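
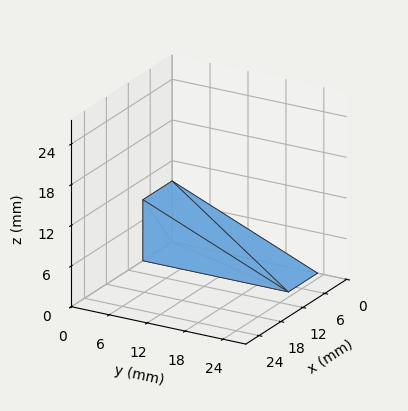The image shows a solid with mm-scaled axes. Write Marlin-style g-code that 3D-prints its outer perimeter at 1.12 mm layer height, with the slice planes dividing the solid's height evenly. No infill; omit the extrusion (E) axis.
Reading the render: the shape is a wedge (ramp): 8 × 23 mm base, rising to 9 mm along the y=0 edge and sloping linearly to z=0 at y=23 (dimensions read to the nearest mm from the axis ticks). For the g-code, the solid's height is divided into equal slices at the stated Δz and each level perimeter traced with G1 moves after a G0 lift.

; perimeter-only toolpath
G21 ; units = mm
G90 ; absolute positioning
G28 ; home
; layer 1
G0 Z1.12
G0 X0.00 Y0.00
G1 X8.00 Y0.00
G1 X8.00 Y20.12
G1 X0.00 Y20.12
G1 X0.00 Y0.00
; layer 2
G0 Z2.25
G0 X0.00 Y0.00
G1 X8.00 Y0.00
G1 X8.00 Y17.25
G1 X0.00 Y17.25
G1 X0.00 Y0.00
; layer 3
G0 Z3.38
G0 X0.00 Y0.00
G1 X8.00 Y0.00
G1 X8.00 Y14.38
G1 X0.00 Y14.38
G1 X0.00 Y0.00
; layer 4
G0 Z4.50
G0 X0.00 Y0.00
G1 X8.00 Y0.00
G1 X8.00 Y11.50
G1 X0.00 Y11.50
G1 X0.00 Y0.00
; layer 5
G0 Z5.62
G0 X0.00 Y0.00
G1 X8.00 Y0.00
G1 X8.00 Y8.62
G1 X0.00 Y8.62
G1 X0.00 Y0.00
; layer 6
G0 Z6.75
G0 X0.00 Y0.00
G1 X8.00 Y0.00
G1 X8.00 Y5.75
G1 X0.00 Y5.75
G1 X0.00 Y0.00
; layer 7
G0 Z7.88
G0 X0.00 Y0.00
G1 X8.00 Y0.00
G1 X8.00 Y2.88
G1 X0.00 Y2.88
G1 X0.00 Y0.00
M2 ; end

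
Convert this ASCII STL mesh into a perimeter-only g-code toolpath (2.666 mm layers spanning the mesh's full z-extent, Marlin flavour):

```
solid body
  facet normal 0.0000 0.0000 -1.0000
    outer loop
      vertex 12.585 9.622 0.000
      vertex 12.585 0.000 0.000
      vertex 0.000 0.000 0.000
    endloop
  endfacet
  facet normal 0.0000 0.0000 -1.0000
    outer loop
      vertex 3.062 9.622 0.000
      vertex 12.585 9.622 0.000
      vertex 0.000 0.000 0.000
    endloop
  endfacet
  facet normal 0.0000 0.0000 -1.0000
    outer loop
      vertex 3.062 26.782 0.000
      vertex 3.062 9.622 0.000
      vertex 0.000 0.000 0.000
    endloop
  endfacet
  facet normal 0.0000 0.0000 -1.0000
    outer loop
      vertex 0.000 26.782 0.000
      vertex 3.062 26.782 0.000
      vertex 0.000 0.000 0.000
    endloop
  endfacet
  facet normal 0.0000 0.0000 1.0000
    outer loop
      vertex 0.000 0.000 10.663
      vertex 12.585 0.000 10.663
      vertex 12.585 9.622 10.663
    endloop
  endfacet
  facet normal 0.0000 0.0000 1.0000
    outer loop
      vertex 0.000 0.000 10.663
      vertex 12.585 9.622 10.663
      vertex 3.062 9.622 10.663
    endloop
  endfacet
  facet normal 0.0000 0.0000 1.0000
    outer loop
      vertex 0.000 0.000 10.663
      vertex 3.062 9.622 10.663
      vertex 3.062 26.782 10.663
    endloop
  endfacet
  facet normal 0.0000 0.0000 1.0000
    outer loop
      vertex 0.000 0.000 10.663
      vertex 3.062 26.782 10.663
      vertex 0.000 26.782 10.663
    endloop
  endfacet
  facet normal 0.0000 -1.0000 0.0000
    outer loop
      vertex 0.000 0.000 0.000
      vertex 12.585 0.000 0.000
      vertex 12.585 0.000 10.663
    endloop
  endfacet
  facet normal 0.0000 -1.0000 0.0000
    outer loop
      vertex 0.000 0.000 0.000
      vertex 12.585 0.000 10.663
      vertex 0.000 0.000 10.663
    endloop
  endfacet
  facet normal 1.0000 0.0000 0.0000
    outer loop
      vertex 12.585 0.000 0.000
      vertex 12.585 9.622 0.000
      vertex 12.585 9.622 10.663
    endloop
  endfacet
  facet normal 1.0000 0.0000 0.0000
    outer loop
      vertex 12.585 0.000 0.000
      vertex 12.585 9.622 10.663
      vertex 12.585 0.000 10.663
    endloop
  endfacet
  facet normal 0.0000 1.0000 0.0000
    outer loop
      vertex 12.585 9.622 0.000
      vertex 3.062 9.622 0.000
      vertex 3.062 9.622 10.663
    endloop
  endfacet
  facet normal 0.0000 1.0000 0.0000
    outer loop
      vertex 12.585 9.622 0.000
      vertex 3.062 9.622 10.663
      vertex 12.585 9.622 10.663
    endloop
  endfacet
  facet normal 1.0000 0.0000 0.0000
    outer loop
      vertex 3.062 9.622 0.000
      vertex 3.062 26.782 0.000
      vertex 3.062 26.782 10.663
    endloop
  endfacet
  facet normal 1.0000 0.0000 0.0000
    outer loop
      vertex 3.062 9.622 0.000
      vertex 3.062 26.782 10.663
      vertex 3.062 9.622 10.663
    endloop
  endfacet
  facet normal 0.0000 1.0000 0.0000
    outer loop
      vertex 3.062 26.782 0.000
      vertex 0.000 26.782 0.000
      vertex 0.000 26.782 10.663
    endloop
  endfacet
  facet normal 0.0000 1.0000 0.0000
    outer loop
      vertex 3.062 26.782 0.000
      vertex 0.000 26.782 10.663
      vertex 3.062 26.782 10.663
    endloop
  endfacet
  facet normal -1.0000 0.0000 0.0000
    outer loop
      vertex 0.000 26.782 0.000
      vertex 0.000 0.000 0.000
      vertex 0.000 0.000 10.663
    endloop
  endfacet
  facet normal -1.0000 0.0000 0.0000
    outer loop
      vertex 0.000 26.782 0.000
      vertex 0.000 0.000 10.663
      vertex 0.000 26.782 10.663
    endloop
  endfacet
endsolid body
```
; perimeter-only toolpath
G21 ; units = mm
G90 ; absolute positioning
G28 ; home
; layer 1
G0 Z2.666
G0 X0.000 Y0.000
G1 X12.585 Y0.000
G1 X12.585 Y9.622
G1 X3.062 Y9.622
G1 X3.062 Y26.782
G1 X0.000 Y26.782
G1 X0.000 Y0.000
; layer 2
G0 Z5.332
G0 X0.000 Y0.000
G1 X12.585 Y0.000
G1 X12.585 Y9.622
G1 X3.062 Y9.622
G1 X3.062 Y26.782
G1 X0.000 Y26.782
G1 X0.000 Y0.000
; layer 3
G0 Z7.997
G0 X0.000 Y0.000
G1 X12.585 Y0.000
G1 X12.585 Y9.622
G1 X3.062 Y9.622
G1 X3.062 Y26.782
G1 X0.000 Y26.782
G1 X0.000 Y0.000
; layer 4
G0 Z10.663
G0 X0.000 Y0.000
G1 X12.585 Y0.000
G1 X12.585 Y9.622
G1 X3.062 Y9.622
G1 X3.062 Y26.782
G1 X0.000 Y26.782
G1 X0.000 Y0.000
M2 ; end

The solid is an L-shaped prism: outer 12.6 × 26.8 mm, arm thicknesses ≈ 9.62 mm (horizontal) and 3.06 mm (vertical), extruded 10.7 mm in z. Slicing at Δz = 2.666 mm — 4 equal slices spanning the solid's height, so layer i sits at z = i·h/4 — gives 4 non-empty perimeters. Each is a 6-segment closed polygon; G0 lifts to the layer z and rapids to the start vertex, then G1 traces the edges.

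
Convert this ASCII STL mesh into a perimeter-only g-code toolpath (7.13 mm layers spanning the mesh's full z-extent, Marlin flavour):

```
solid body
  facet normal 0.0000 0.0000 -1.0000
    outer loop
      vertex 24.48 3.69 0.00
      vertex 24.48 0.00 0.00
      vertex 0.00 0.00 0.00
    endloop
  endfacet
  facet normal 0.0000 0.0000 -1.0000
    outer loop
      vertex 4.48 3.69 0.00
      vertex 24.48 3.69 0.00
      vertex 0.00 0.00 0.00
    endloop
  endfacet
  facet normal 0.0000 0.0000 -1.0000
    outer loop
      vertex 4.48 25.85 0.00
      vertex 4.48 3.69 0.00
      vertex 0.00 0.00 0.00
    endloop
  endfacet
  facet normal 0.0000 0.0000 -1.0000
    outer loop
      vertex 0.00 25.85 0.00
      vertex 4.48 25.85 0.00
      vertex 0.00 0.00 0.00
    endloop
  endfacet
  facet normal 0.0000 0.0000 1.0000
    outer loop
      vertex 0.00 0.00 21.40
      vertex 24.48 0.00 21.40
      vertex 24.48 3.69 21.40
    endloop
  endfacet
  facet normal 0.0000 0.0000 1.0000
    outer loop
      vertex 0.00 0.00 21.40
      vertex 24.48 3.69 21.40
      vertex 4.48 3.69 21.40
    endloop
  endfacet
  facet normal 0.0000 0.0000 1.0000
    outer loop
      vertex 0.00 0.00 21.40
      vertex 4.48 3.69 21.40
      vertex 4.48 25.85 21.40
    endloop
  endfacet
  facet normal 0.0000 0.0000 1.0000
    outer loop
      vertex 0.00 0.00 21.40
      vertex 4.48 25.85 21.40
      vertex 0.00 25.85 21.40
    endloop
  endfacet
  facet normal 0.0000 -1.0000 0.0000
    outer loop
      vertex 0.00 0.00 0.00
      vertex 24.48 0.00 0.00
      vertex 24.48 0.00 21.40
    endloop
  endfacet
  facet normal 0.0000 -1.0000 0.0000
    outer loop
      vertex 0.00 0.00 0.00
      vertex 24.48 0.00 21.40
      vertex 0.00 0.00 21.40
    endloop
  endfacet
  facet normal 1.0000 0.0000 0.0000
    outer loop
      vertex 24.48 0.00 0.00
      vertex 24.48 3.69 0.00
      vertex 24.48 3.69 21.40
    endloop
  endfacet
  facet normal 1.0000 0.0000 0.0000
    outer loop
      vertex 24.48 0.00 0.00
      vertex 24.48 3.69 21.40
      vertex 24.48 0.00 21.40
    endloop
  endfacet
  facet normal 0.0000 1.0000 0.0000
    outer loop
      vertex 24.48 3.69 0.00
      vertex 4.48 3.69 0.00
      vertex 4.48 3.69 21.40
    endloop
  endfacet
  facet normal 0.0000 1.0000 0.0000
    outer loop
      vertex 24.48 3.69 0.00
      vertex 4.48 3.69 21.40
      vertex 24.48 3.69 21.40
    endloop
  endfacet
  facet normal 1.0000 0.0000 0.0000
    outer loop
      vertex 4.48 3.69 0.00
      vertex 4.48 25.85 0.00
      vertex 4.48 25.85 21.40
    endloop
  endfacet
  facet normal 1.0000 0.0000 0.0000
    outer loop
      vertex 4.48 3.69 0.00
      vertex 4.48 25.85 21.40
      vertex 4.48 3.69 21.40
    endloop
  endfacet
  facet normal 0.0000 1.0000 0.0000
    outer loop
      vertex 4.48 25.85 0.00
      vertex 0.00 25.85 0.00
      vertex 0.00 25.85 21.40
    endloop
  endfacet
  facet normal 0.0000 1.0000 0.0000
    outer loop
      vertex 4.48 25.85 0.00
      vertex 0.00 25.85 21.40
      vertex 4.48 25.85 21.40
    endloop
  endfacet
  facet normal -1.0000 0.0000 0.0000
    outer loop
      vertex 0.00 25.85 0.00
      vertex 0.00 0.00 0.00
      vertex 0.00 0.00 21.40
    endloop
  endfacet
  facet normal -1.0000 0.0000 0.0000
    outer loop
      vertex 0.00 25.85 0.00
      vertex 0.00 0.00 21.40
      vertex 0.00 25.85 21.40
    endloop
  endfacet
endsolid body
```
; perimeter-only toolpath
G21 ; units = mm
G90 ; absolute positioning
G28 ; home
; layer 1
G0 Z7.13
G0 X0.00 Y0.00
G1 X24.48 Y0.00
G1 X24.48 Y3.69
G1 X4.48 Y3.69
G1 X4.48 Y25.85
G1 X0.00 Y25.85
G1 X0.00 Y0.00
; layer 2
G0 Z14.27
G0 X0.00 Y0.00
G1 X24.48 Y0.00
G1 X24.48 Y3.69
G1 X4.48 Y3.69
G1 X4.48 Y25.85
G1 X0.00 Y25.85
G1 X0.00 Y0.00
; layer 3
G0 Z21.40
G0 X0.00 Y0.00
G1 X24.48 Y0.00
G1 X24.48 Y3.69
G1 X4.48 Y3.69
G1 X4.48 Y25.85
G1 X0.00 Y25.85
G1 X0.00 Y0.00
M2 ; end

The solid is an L-shaped prism: outer 24.5 × 25.9 mm, arm thicknesses ≈ 3.69 mm (horizontal) and 4.48 mm (vertical), extruded 21.4 mm in z. Slicing at Δz = 7.13 mm — 3 equal slices spanning the solid's height, so layer i sits at z = i·h/3 — gives 3 non-empty perimeters. Each is a 6-segment closed polygon; G0 lifts to the layer z and rapids to the start vertex, then G1 traces the edges.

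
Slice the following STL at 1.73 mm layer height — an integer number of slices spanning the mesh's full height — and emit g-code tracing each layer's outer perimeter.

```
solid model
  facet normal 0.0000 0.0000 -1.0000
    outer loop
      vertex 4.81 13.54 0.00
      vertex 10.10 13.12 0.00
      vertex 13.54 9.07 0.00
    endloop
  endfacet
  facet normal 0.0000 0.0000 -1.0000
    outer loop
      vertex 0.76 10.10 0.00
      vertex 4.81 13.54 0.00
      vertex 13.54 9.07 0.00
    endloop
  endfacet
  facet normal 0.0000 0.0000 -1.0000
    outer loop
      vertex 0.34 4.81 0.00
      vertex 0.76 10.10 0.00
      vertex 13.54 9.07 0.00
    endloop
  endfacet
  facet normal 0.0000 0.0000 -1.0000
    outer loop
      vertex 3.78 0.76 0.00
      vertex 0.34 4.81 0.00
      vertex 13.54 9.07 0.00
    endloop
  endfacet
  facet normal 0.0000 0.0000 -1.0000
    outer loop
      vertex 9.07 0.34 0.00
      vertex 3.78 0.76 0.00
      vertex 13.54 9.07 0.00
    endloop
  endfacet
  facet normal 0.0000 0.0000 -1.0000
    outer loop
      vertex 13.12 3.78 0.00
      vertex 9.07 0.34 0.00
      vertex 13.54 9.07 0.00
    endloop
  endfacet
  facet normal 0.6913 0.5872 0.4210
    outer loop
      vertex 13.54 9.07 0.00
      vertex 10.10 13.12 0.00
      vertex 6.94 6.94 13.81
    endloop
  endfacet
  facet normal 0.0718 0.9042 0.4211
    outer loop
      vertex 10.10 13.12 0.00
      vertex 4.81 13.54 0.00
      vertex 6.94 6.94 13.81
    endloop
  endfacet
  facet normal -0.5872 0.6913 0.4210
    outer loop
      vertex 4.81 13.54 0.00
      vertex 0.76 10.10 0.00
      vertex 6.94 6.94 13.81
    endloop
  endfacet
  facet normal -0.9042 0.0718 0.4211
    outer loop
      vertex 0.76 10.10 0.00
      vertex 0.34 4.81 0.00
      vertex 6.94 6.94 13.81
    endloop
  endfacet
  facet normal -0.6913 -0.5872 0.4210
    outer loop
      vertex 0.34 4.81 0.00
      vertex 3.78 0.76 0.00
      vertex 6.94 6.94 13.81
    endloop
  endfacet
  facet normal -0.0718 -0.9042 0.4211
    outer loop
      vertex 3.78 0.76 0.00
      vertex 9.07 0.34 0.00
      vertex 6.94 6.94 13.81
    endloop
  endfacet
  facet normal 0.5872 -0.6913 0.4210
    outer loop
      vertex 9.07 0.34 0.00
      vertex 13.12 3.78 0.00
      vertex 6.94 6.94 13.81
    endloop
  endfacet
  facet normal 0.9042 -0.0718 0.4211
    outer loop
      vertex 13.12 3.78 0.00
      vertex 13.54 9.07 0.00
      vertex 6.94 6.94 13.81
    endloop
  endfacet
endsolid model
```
; perimeter-only toolpath
G21 ; units = mm
G90 ; absolute positioning
G28 ; home
; layer 1
G0 Z1.73
G0 X12.71 Y8.80
G1 X9.71 Y12.35
G1 X5.08 Y12.71
G1 X1.53 Y9.71
G1 X1.17 Y5.08
G1 X4.17 Y1.53
G1 X8.80 Y1.17
G1 X12.35 Y4.17
G1 X12.71 Y8.80
; layer 2
G0 Z3.45
G0 X11.89 Y8.54
G1 X9.31 Y11.57
G1 X5.34 Y11.89
G1 X2.31 Y9.31
G1 X1.99 Y5.34
G1 X4.57 Y2.31
G1 X8.54 Y1.99
G1 X11.57 Y4.57
G1 X11.89 Y8.54
; layer 3
G0 Z5.18
G0 X11.06 Y8.27
G1 X8.91 Y10.80
G1 X5.61 Y11.06
G1 X3.08 Y8.91
G1 X2.81 Y5.61
G1 X4.96 Y3.08
G1 X8.27 Y2.81
G1 X10.80 Y4.96
G1 X11.06 Y8.27
; layer 4
G0 Z6.91
G0 X10.24 Y8.01
G1 X8.52 Y10.03
G1 X5.88 Y10.24
G1 X3.85 Y8.52
G1 X3.64 Y5.88
G1 X5.36 Y3.85
G1 X8.01 Y3.64
G1 X10.03 Y5.36
G1 X10.24 Y8.01
; layer 5
G0 Z8.63
G0 X9.41 Y7.74
G1 X8.12 Y9.26
G1 X6.14 Y9.41
G1 X4.62 Y8.12
G1 X4.47 Y6.14
G1 X5.76 Y4.62
G1 X7.74 Y4.47
G1 X9.26 Y5.76
G1 X9.41 Y7.74
; layer 6
G0 Z10.36
G0 X8.59 Y7.47
G1 X7.73 Y8.48
G1 X6.41 Y8.59
G1 X5.40 Y7.73
G1 X5.29 Y6.41
G1 X6.15 Y5.40
G1 X7.47 Y5.29
G1 X8.48 Y6.15
G1 X8.59 Y7.47
; layer 7
G0 Z12.08
G0 X7.77 Y7.21
G1 X7.34 Y7.71
G1 X6.67 Y7.77
G1 X6.17 Y7.34
G1 X6.12 Y6.67
G1 X6.55 Y6.17
G1 X7.21 Y6.12
G1 X7.71 Y6.55
G1 X7.77 Y7.21
M2 ; end

The solid is a regular 8-sided pyramid, base circumscribed radius ≈ 6.94 mm, apex at z ≈ 13.8 mm. Slicing at Δz = 1.73 mm — 8 equal slices spanning the solid's height, so layer i sits at z = i·h/8 — gives 7 non-empty perimeters. Each is a 8-segment closed polygon; G0 lifts to the layer z and rapids to the start vertex, then G1 traces the edges. The cross-section shrinks linearly with z (the slice at the apex is degenerate and omitted).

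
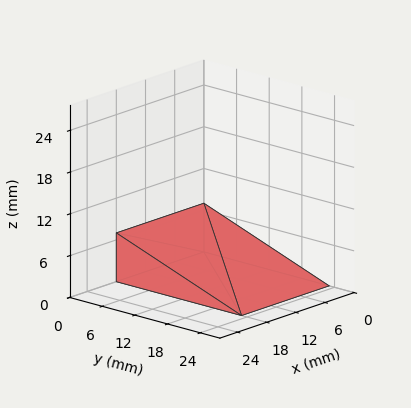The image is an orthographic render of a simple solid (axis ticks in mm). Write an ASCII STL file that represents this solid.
Reading the render: the shape is a wedge (ramp): 18 × 23 mm base, rising to 7 mm along the y=0 edge and sloping linearly to z=0 at y=23 (dimensions read to the nearest mm from the axis ticks). For the STL, each face is triangulated and given an outward normal.

solid part
  facet normal 0.0000 0.0000 -1.0000
    outer loop
      vertex 18.00 23.00 0.00
      vertex 18.00 0.00 0.00
      vertex 0.00 0.00 0.00
    endloop
  endfacet
  facet normal 0.0000 0.0000 -1.0000
    outer loop
      vertex 0.00 23.00 0.00
      vertex 18.00 23.00 0.00
      vertex 0.00 0.00 0.00
    endloop
  endfacet
  facet normal 0.0000 -1.0000 0.0000
    outer loop
      vertex 0.00 0.00 0.00
      vertex 18.00 0.00 0.00
      vertex 18.00 0.00 7.00
    endloop
  endfacet
  facet normal 0.0000 -1.0000 0.0000
    outer loop
      vertex 0.00 0.00 0.00
      vertex 18.00 0.00 7.00
      vertex 0.00 0.00 7.00
    endloop
  endfacet
  facet normal 0.0000 0.2912 0.9567
    outer loop
      vertex 0.00 0.00 7.00
      vertex 18.00 0.00 7.00
      vertex 18.00 23.00 0.00
    endloop
  endfacet
  facet normal 0.0000 0.2912 0.9567
    outer loop
      vertex 0.00 0.00 7.00
      vertex 18.00 23.00 0.00
      vertex 0.00 23.00 0.00
    endloop
  endfacet
  facet normal -1.0000 0.0000 0.0000
    outer loop
      vertex 0.00 0.00 7.00
      vertex 0.00 23.00 0.00
      vertex 0.00 0.00 0.00
    endloop
  endfacet
  facet normal 1.0000 0.0000 0.0000
    outer loop
      vertex 18.00 0.00 0.00
      vertex 18.00 23.00 0.00
      vertex 18.00 0.00 7.00
    endloop
  endfacet
endsolid part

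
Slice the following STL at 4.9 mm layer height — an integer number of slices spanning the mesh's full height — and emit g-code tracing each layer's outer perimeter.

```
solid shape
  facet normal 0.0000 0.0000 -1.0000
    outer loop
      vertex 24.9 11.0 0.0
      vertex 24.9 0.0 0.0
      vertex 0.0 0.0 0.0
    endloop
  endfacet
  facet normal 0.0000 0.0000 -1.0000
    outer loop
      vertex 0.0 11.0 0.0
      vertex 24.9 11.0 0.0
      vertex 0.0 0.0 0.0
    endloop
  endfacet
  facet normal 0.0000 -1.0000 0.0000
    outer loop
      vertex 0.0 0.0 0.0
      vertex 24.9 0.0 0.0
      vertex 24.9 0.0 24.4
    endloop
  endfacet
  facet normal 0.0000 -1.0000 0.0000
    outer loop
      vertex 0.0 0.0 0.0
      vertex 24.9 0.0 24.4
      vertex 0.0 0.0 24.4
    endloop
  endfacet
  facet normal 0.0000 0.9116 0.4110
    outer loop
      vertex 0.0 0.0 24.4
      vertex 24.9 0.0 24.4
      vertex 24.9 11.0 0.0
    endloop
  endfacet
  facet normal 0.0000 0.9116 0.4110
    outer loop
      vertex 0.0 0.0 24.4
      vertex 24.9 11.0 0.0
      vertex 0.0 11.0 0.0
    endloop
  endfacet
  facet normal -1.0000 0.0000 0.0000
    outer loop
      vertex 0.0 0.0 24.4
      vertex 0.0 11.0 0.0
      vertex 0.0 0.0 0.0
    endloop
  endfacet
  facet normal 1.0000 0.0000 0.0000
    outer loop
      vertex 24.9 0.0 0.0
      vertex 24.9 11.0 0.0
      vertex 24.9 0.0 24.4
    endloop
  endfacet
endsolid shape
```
; perimeter-only toolpath
G21 ; units = mm
G90 ; absolute positioning
G28 ; home
; layer 1
G0 Z4.9
G0 X0.0 Y0.0
G1 X24.9 Y0.0
G1 X24.9 Y8.8
G1 X0.0 Y8.8
G1 X0.0 Y0.0
; layer 2
G0 Z9.8
G0 X0.0 Y0.0
G1 X24.9 Y0.0
G1 X24.9 Y6.6
G1 X0.0 Y6.6
G1 X0.0 Y0.0
; layer 3
G0 Z14.6
G0 X0.0 Y0.0
G1 X24.9 Y0.0
G1 X24.9 Y4.4
G1 X0.0 Y4.4
G1 X0.0 Y0.0
; layer 4
G0 Z19.5
G0 X0.0 Y0.0
G1 X24.9 Y0.0
G1 X24.9 Y2.2
G1 X0.0 Y2.2
G1 X0.0 Y0.0
M2 ; end

The solid is a wedge (ramp): 24.9 × 11 mm base, rising to 24.4 mm along the y=0 edge and sloping linearly to z=0 at y=11. Slicing at Δz = 4.9 mm — 5 equal slices spanning the solid's height, so layer i sits at z = i·h/5 — gives 4 non-empty perimeters. Each is a 4-segment closed polygon; G0 lifts to the layer z and rapids to the start vertex, then G1 traces the edges. The cross-section shrinks linearly with z (the slice at the apex is degenerate and omitted).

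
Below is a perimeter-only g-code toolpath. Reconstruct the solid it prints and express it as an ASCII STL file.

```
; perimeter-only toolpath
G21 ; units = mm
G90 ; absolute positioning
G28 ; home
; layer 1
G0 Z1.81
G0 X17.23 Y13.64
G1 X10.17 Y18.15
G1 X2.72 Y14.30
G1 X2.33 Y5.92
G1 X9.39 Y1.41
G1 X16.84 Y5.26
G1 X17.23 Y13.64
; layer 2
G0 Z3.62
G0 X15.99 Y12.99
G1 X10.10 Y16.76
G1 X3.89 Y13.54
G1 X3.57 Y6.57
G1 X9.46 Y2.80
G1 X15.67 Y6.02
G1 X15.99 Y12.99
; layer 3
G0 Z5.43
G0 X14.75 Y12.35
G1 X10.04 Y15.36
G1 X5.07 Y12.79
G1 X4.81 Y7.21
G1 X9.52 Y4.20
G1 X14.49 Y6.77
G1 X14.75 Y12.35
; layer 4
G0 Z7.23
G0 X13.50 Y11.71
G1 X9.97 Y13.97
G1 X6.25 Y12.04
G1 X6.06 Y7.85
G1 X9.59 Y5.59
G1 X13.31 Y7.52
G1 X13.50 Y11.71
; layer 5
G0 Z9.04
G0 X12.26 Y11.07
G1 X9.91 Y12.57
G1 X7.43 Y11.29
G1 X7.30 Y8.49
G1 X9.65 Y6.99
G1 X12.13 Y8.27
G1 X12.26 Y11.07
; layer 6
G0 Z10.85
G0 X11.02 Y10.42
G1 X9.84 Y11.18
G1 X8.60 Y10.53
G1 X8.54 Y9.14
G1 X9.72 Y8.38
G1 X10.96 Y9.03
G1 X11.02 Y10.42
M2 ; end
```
solid part
  facet normal 0.0000 0.0000 -1.0000
    outer loop
      vertex 1.54 15.05 0.00
      vertex 10.23 19.55 0.00
      vertex 18.47 14.28 0.00
    endloop
  endfacet
  facet normal 0.0000 0.0000 -1.0000
    outer loop
      vertex 1.09 5.28 0.00
      vertex 1.54 15.05 0.00
      vertex 18.47 14.28 0.00
    endloop
  endfacet
  facet normal 0.0000 0.0000 -1.0000
    outer loop
      vertex 9.33 0.01 0.00
      vertex 1.09 5.28 0.00
      vertex 18.47 14.28 0.00
    endloop
  endfacet
  facet normal 0.0000 0.0000 -1.0000
    outer loop
      vertex 18.02 4.51 0.00
      vertex 9.33 0.01 0.00
      vertex 18.47 14.28 0.00
    endloop
  endfacet
  facet normal 0.4478 0.7001 0.5562
    outer loop
      vertex 18.47 14.28 0.00
      vertex 10.23 19.55 0.00
      vertex 9.78 9.78 12.66
    endloop
  endfacet
  facet normal -0.3822 0.7381 0.5560
    outer loop
      vertex 10.23 19.55 0.00
      vertex 1.54 15.05 0.00
      vertex 9.78 9.78 12.66
    endloop
  endfacet
  facet normal -0.8301 0.0382 0.5562
    outer loop
      vertex 1.54 15.05 0.00
      vertex 1.09 5.28 0.00
      vertex 9.78 9.78 12.66
    endloop
  endfacet
  facet normal -0.4478 -0.7001 0.5562
    outer loop
      vertex 1.09 5.28 0.00
      vertex 9.33 0.01 0.00
      vertex 9.78 9.78 12.66
    endloop
  endfacet
  facet normal 0.3822 -0.7381 0.5560
    outer loop
      vertex 9.33 0.01 0.00
      vertex 18.02 4.51 0.00
      vertex 9.78 9.78 12.66
    endloop
  endfacet
  facet normal 0.8301 -0.0382 0.5562
    outer loop
      vertex 18.02 4.51 0.00
      vertex 18.47 14.28 0.00
      vertex 9.78 9.78 12.66
    endloop
  endfacet
endsolid part

The G0 Z moves step by Δz≈1.81 mm. The G1 loops shrink linearly with z, so the solid tapers from its base footprint up to z≈12.7. Closing with a flat bottom cap and the tapered top and triangulating gives 10 facets — a regular 6-sided pyramid, base circumscribed radius ≈ 9.78 mm, apex at z ≈ 12.7 mm.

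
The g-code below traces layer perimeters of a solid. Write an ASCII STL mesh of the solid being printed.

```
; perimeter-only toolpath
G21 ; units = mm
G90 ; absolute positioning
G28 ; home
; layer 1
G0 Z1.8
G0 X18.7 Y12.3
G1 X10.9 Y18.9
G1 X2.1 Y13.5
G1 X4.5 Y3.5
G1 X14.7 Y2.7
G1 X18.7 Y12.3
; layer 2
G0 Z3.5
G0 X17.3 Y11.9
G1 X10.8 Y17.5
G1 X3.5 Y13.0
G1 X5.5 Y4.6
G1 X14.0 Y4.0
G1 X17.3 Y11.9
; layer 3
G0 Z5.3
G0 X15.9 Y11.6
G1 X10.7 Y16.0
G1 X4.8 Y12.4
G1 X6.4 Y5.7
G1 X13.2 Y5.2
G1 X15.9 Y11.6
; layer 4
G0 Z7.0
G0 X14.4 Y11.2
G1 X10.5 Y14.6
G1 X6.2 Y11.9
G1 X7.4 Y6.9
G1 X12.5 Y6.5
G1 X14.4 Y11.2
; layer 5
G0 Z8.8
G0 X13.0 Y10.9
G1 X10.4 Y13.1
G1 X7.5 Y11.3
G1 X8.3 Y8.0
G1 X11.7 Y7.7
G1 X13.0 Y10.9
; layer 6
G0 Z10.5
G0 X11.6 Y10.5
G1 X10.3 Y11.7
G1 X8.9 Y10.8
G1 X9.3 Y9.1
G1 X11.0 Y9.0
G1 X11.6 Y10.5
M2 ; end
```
solid part
  facet normal 0.0000 0.0000 -1.0000
    outer loop
      vertex 0.8 14.1 0.0
      vertex 11.0 20.4 0.0
      vertex 20.1 12.6 0.0
    endloop
  endfacet
  facet normal 0.0000 0.0000 -1.0000
    outer loop
      vertex 3.6 2.4 0.0
      vertex 0.8 14.1 0.0
      vertex 20.1 12.6 0.0
    endloop
  endfacet
  facet normal 0.0000 0.0000 -1.0000
    outer loop
      vertex 15.5 1.5 0.0
      vertex 3.6 2.4 0.0
      vertex 20.1 12.6 0.0
    endloop
  endfacet
  facet normal 0.5402 0.6302 0.5577
    outer loop
      vertex 20.1 12.6 0.0
      vertex 11.0 20.4 0.0
      vertex 10.2 10.2 12.3
    endloop
  endfacet
  facet normal -0.4363 0.7064 0.5574
    outer loop
      vertex 11.0 20.4 0.0
      vertex 0.8 14.1 0.0
      vertex 10.2 10.2 12.3
    endloop
  endfacet
  facet normal -0.8082 -0.1934 0.5563
    outer loop
      vertex 0.8 14.1 0.0
      vertex 3.6 2.4 0.0
      vertex 10.2 10.2 12.3
    endloop
  endfacet
  facet normal -0.0626 -0.8273 0.5582
    outer loop
      vertex 3.6 2.4 0.0
      vertex 15.5 1.5 0.0
      vertex 10.2 10.2 12.3
    endloop
  endfacet
  facet normal 0.7679 -0.3182 0.5560
    outer loop
      vertex 15.5 1.5 0.0
      vertex 20.1 12.6 0.0
      vertex 10.2 10.2 12.3
    endloop
  endfacet
endsolid part

The G0 Z moves step by Δz≈1.8 mm. The G1 loops shrink linearly with z, so the solid tapers from its base footprint up to z≈12.3. Closing with a flat bottom cap and the tapered top and triangulating gives 8 facets — a regular 5-sided pyramid, base circumscribed radius ≈ 10.2 mm, apex at z ≈ 12.3 mm.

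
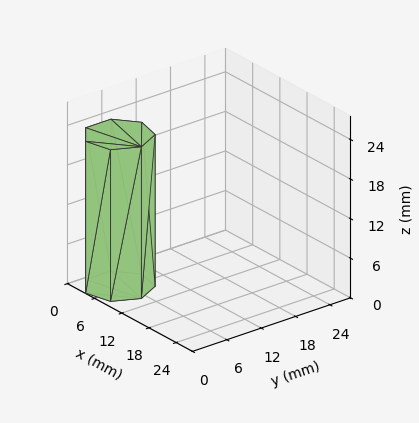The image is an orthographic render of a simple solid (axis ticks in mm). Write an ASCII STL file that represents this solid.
Reading the render: the shape is a regular 7-sided prism (a cylinder approximated with 7 flat sides), circumscribed radius ≈ 5 mm, height ≈ 23 mm (dimensions read to the nearest mm from the axis ticks). For the STL, each face is triangulated and given an outward normal.

solid part
  facet normal 0.0000 0.0000 -1.0000
    outer loop
      vertex 3.9 9.9 0.0
      vertex 8.1 8.9 0.0
      vertex 10.0 5.0 0.0
    endloop
  endfacet
  facet normal 0.0000 0.0000 -1.0000
    outer loop
      vertex 0.5 7.2 0.0
      vertex 3.9 9.9 0.0
      vertex 10.0 5.0 0.0
    endloop
  endfacet
  facet normal 0.0000 0.0000 -1.0000
    outer loop
      vertex 0.5 2.8 0.0
      vertex 0.5 7.2 0.0
      vertex 10.0 5.0 0.0
    endloop
  endfacet
  facet normal 0.0000 0.0000 -1.0000
    outer loop
      vertex 3.9 0.1 0.0
      vertex 0.5 2.8 0.0
      vertex 10.0 5.0 0.0
    endloop
  endfacet
  facet normal 0.0000 0.0000 -1.0000
    outer loop
      vertex 8.1 1.1 0.0
      vertex 3.9 0.1 0.0
      vertex 10.0 5.0 0.0
    endloop
  endfacet
  facet normal 0.0000 0.0000 1.0000
    outer loop
      vertex 10.0 5.0 23.0
      vertex 8.1 8.9 23.0
      vertex 3.9 9.9 23.0
    endloop
  endfacet
  facet normal 0.0000 0.0000 1.0000
    outer loop
      vertex 10.0 5.0 23.0
      vertex 3.9 9.9 23.0
      vertex 0.5 7.2 23.0
    endloop
  endfacet
  facet normal 0.0000 0.0000 1.0000
    outer loop
      vertex 10.0 5.0 23.0
      vertex 0.5 7.2 23.0
      vertex 0.5 2.8 23.0
    endloop
  endfacet
  facet normal 0.0000 0.0000 1.0000
    outer loop
      vertex 10.0 5.0 23.0
      vertex 0.5 2.8 23.0
      vertex 3.9 0.1 23.0
    endloop
  endfacet
  facet normal 0.0000 0.0000 1.0000
    outer loop
      vertex 10.0 5.0 23.0
      vertex 3.9 0.1 23.0
      vertex 8.1 1.1 23.0
    endloop
  endfacet
  facet normal 0.8990 0.4380 0.0000
    outer loop
      vertex 10.0 5.0 0.0
      vertex 8.1 8.9 0.0
      vertex 8.1 8.9 23.0
    endloop
  endfacet
  facet normal 0.8990 0.4380 0.0000
    outer loop
      vertex 10.0 5.0 0.0
      vertex 8.1 8.9 23.0
      vertex 10.0 5.0 23.0
    endloop
  endfacet
  facet normal 0.2316 0.9728 0.0000
    outer loop
      vertex 8.1 8.9 0.0
      vertex 3.9 9.9 0.0
      vertex 3.9 9.9 23.0
    endloop
  endfacet
  facet normal 0.2316 0.9728 0.0000
    outer loop
      vertex 8.1 8.9 0.0
      vertex 3.9 9.9 23.0
      vertex 8.1 8.9 23.0
    endloop
  endfacet
  facet normal -0.6219 0.7831 0.0000
    outer loop
      vertex 3.9 9.9 0.0
      vertex 0.5 7.2 0.0
      vertex 0.5 7.2 23.0
    endloop
  endfacet
  facet normal -0.6219 0.7831 0.0000
    outer loop
      vertex 3.9 9.9 0.0
      vertex 0.5 7.2 23.0
      vertex 3.9 9.9 23.0
    endloop
  endfacet
  facet normal -1.0000 0.0000 0.0000
    outer loop
      vertex 0.5 7.2 0.0
      vertex 0.5 2.8 0.0
      vertex 0.5 2.8 23.0
    endloop
  endfacet
  facet normal -1.0000 0.0000 0.0000
    outer loop
      vertex 0.5 7.2 0.0
      vertex 0.5 2.8 23.0
      vertex 0.5 7.2 23.0
    endloop
  endfacet
  facet normal -0.6219 -0.7831 0.0000
    outer loop
      vertex 0.5 2.8 0.0
      vertex 3.9 0.1 0.0
      vertex 3.9 0.1 23.0
    endloop
  endfacet
  facet normal -0.6219 -0.7831 0.0000
    outer loop
      vertex 0.5 2.8 0.0
      vertex 3.9 0.1 23.0
      vertex 0.5 2.8 23.0
    endloop
  endfacet
  facet normal 0.2316 -0.9728 0.0000
    outer loop
      vertex 3.9 0.1 0.0
      vertex 8.1 1.1 0.0
      vertex 8.1 1.1 23.0
    endloop
  endfacet
  facet normal 0.2316 -0.9728 0.0000
    outer loop
      vertex 3.9 0.1 0.0
      vertex 8.1 1.1 23.0
      vertex 3.9 0.1 23.0
    endloop
  endfacet
  facet normal 0.8990 -0.4380 0.0000
    outer loop
      vertex 8.1 1.1 0.0
      vertex 10.0 5.0 0.0
      vertex 10.0 5.0 23.0
    endloop
  endfacet
  facet normal 0.8990 -0.4380 0.0000
    outer loop
      vertex 8.1 1.1 0.0
      vertex 10.0 5.0 23.0
      vertex 8.1 1.1 23.0
    endloop
  endfacet
endsolid part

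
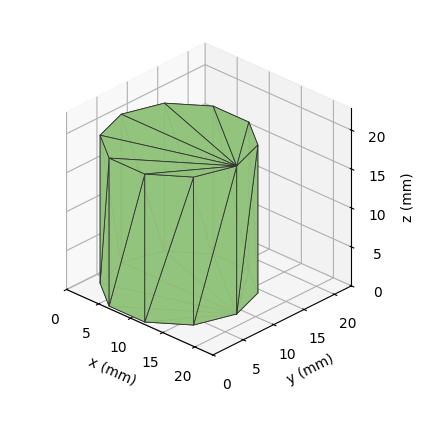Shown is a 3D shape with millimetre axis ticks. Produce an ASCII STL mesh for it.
Reading the render: the shape is a regular 10-sided prism (a cylinder approximated with 10 flat sides), circumscribed radius ≈ 9 mm, height ≈ 19 mm (dimensions read to the nearest mm from the axis ticks). For the STL, each face is triangulated and given an outward normal.

solid part
  facet normal 0.0000 0.0000 -1.0000
    outer loop
      vertex 11.781 17.560 0.000
      vertex 16.281 14.290 0.000
      vertex 18.000 9.000 0.000
    endloop
  endfacet
  facet normal 0.0000 0.0000 -1.0000
    outer loop
      vertex 6.219 17.560 0.000
      vertex 11.781 17.560 0.000
      vertex 18.000 9.000 0.000
    endloop
  endfacet
  facet normal 0.0000 0.0000 -1.0000
    outer loop
      vertex 1.719 14.290 0.000
      vertex 6.219 17.560 0.000
      vertex 18.000 9.000 0.000
    endloop
  endfacet
  facet normal 0.0000 0.0000 -1.0000
    outer loop
      vertex 0.000 9.000 0.000
      vertex 1.719 14.290 0.000
      vertex 18.000 9.000 0.000
    endloop
  endfacet
  facet normal 0.0000 0.0000 -1.0000
    outer loop
      vertex 1.719 3.710 0.000
      vertex 0.000 9.000 0.000
      vertex 18.000 9.000 0.000
    endloop
  endfacet
  facet normal 0.0000 0.0000 -1.0000
    outer loop
      vertex 6.219 0.440 0.000
      vertex 1.719 3.710 0.000
      vertex 18.000 9.000 0.000
    endloop
  endfacet
  facet normal 0.0000 0.0000 -1.0000
    outer loop
      vertex 11.781 0.440 0.000
      vertex 6.219 0.440 0.000
      vertex 18.000 9.000 0.000
    endloop
  endfacet
  facet normal 0.0000 0.0000 -1.0000
    outer loop
      vertex 16.281 3.710 0.000
      vertex 11.781 0.440 0.000
      vertex 18.000 9.000 0.000
    endloop
  endfacet
  facet normal 0.0000 0.0000 1.0000
    outer loop
      vertex 18.000 9.000 19.000
      vertex 16.281 14.290 19.000
      vertex 11.781 17.560 19.000
    endloop
  endfacet
  facet normal 0.0000 0.0000 1.0000
    outer loop
      vertex 18.000 9.000 19.000
      vertex 11.781 17.560 19.000
      vertex 6.219 17.560 19.000
    endloop
  endfacet
  facet normal 0.0000 0.0000 1.0000
    outer loop
      vertex 18.000 9.000 19.000
      vertex 6.219 17.560 19.000
      vertex 1.719 14.290 19.000
    endloop
  endfacet
  facet normal 0.0000 0.0000 1.0000
    outer loop
      vertex 18.000 9.000 19.000
      vertex 1.719 14.290 19.000
      vertex 0.000 9.000 19.000
    endloop
  endfacet
  facet normal 0.0000 0.0000 1.0000
    outer loop
      vertex 18.000 9.000 19.000
      vertex 0.000 9.000 19.000
      vertex 1.719 3.710 19.000
    endloop
  endfacet
  facet normal 0.0000 0.0000 1.0000
    outer loop
      vertex 18.000 9.000 19.000
      vertex 1.719 3.710 19.000
      vertex 6.219 0.440 19.000
    endloop
  endfacet
  facet normal 0.0000 0.0000 1.0000
    outer loop
      vertex 18.000 9.000 19.000
      vertex 6.219 0.440 19.000
      vertex 11.781 0.440 19.000
    endloop
  endfacet
  facet normal 0.0000 0.0000 1.0000
    outer loop
      vertex 18.000 9.000 19.000
      vertex 11.781 0.440 19.000
      vertex 16.281 3.710 19.000
    endloop
  endfacet
  facet normal 0.9510 0.3090 0.0000
    outer loop
      vertex 18.000 9.000 0.000
      vertex 16.281 14.290 0.000
      vertex 16.281 14.290 19.000
    endloop
  endfacet
  facet normal 0.9510 0.3090 0.0000
    outer loop
      vertex 18.000 9.000 0.000
      vertex 16.281 14.290 19.000
      vertex 18.000 9.000 19.000
    endloop
  endfacet
  facet normal 0.5879 0.8090 0.0000
    outer loop
      vertex 16.281 14.290 0.000
      vertex 11.781 17.560 0.000
      vertex 11.781 17.560 19.000
    endloop
  endfacet
  facet normal 0.5879 0.8090 0.0000
    outer loop
      vertex 16.281 14.290 0.000
      vertex 11.781 17.560 19.000
      vertex 16.281 14.290 19.000
    endloop
  endfacet
  facet normal 0.0000 1.0000 0.0000
    outer loop
      vertex 11.781 17.560 0.000
      vertex 6.219 17.560 0.000
      vertex 6.219 17.560 19.000
    endloop
  endfacet
  facet normal 0.0000 1.0000 0.0000
    outer loop
      vertex 11.781 17.560 0.000
      vertex 6.219 17.560 19.000
      vertex 11.781 17.560 19.000
    endloop
  endfacet
  facet normal -0.5879 0.8090 0.0000
    outer loop
      vertex 6.219 17.560 0.000
      vertex 1.719 14.290 0.000
      vertex 1.719 14.290 19.000
    endloop
  endfacet
  facet normal -0.5879 0.8090 0.0000
    outer loop
      vertex 6.219 17.560 0.000
      vertex 1.719 14.290 19.000
      vertex 6.219 17.560 19.000
    endloop
  endfacet
  facet normal -0.9510 0.3090 0.0000
    outer loop
      vertex 1.719 14.290 0.000
      vertex 0.000 9.000 0.000
      vertex 0.000 9.000 19.000
    endloop
  endfacet
  facet normal -0.9510 0.3090 0.0000
    outer loop
      vertex 1.719 14.290 0.000
      vertex 0.000 9.000 19.000
      vertex 1.719 14.290 19.000
    endloop
  endfacet
  facet normal -0.9510 -0.3090 0.0000
    outer loop
      vertex 0.000 9.000 0.000
      vertex 1.719 3.710 0.000
      vertex 1.719 3.710 19.000
    endloop
  endfacet
  facet normal -0.9510 -0.3090 0.0000
    outer loop
      vertex 0.000 9.000 0.000
      vertex 1.719 3.710 19.000
      vertex 0.000 9.000 19.000
    endloop
  endfacet
  facet normal -0.5879 -0.8090 0.0000
    outer loop
      vertex 1.719 3.710 0.000
      vertex 6.219 0.440 0.000
      vertex 6.219 0.440 19.000
    endloop
  endfacet
  facet normal -0.5879 -0.8090 0.0000
    outer loop
      vertex 1.719 3.710 0.000
      vertex 6.219 0.440 19.000
      vertex 1.719 3.710 19.000
    endloop
  endfacet
  facet normal 0.0000 -1.0000 0.0000
    outer loop
      vertex 6.219 0.440 0.000
      vertex 11.781 0.440 0.000
      vertex 11.781 0.440 19.000
    endloop
  endfacet
  facet normal 0.0000 -1.0000 0.0000
    outer loop
      vertex 6.219 0.440 0.000
      vertex 11.781 0.440 19.000
      vertex 6.219 0.440 19.000
    endloop
  endfacet
  facet normal 0.5879 -0.8090 0.0000
    outer loop
      vertex 11.781 0.440 0.000
      vertex 16.281 3.710 0.000
      vertex 16.281 3.710 19.000
    endloop
  endfacet
  facet normal 0.5879 -0.8090 0.0000
    outer loop
      vertex 11.781 0.440 0.000
      vertex 16.281 3.710 19.000
      vertex 11.781 0.440 19.000
    endloop
  endfacet
  facet normal 0.9510 -0.3090 0.0000
    outer loop
      vertex 16.281 3.710 0.000
      vertex 18.000 9.000 0.000
      vertex 18.000 9.000 19.000
    endloop
  endfacet
  facet normal 0.9510 -0.3090 0.0000
    outer loop
      vertex 16.281 3.710 0.000
      vertex 18.000 9.000 19.000
      vertex 16.281 3.710 19.000
    endloop
  endfacet
endsolid part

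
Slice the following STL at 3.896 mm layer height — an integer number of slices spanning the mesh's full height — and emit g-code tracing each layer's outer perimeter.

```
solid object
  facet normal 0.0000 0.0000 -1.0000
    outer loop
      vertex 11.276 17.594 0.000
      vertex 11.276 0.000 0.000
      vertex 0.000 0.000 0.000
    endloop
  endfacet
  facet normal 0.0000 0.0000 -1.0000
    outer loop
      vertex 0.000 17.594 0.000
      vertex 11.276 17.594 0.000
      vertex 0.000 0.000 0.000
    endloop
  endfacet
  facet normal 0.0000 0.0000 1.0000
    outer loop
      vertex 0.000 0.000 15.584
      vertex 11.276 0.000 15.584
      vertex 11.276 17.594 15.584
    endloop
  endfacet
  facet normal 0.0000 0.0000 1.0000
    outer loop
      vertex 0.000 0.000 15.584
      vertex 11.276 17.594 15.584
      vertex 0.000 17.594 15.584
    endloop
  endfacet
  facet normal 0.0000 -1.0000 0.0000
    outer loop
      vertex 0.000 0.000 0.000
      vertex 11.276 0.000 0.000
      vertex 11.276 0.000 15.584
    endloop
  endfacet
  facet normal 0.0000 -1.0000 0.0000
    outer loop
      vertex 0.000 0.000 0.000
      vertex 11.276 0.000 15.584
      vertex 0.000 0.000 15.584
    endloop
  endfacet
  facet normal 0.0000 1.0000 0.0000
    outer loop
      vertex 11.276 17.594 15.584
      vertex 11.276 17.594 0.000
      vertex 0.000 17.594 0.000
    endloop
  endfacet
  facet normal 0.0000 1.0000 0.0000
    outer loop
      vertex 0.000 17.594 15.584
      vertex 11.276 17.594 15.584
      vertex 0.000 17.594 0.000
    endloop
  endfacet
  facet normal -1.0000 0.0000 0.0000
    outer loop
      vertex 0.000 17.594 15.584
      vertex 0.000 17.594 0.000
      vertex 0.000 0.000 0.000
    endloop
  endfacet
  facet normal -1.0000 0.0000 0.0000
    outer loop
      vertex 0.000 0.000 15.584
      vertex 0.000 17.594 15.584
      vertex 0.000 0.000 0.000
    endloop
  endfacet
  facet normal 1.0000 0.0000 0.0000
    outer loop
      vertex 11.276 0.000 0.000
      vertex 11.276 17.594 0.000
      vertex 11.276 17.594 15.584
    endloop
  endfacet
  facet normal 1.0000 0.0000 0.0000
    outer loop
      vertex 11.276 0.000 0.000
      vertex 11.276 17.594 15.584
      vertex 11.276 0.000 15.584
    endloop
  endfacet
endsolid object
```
; perimeter-only toolpath
G21 ; units = mm
G90 ; absolute positioning
G28 ; home
; layer 1
G0 Z3.896
G0 X0.000 Y0.000
G1 X11.276 Y0.000
G1 X11.276 Y17.594
G1 X0.000 Y17.594
G1 X0.000 Y0.000
; layer 2
G0 Z7.792
G0 X0.000 Y0.000
G1 X11.276 Y0.000
G1 X11.276 Y17.594
G1 X0.000 Y17.594
G1 X0.000 Y0.000
; layer 3
G0 Z11.688
G0 X0.000 Y0.000
G1 X11.276 Y0.000
G1 X11.276 Y17.594
G1 X0.000 Y17.594
G1 X0.000 Y0.000
; layer 4
G0 Z15.584
G0 X0.000 Y0.000
G1 X11.276 Y0.000
G1 X11.276 Y17.594
G1 X0.000 Y17.594
G1 X0.000 Y0.000
M2 ; end

The solid is a rectangular box, roughly 11.3 × 17.6 mm footprint and 15.6 mm tall. Slicing at Δz = 3.896 mm — 4 equal slices spanning the solid's height, so layer i sits at z = i·h/4 — gives 4 non-empty perimeters. Each is a 4-segment closed polygon; G0 lifts to the layer z and rapids to the start vertex, then G1 traces the edges.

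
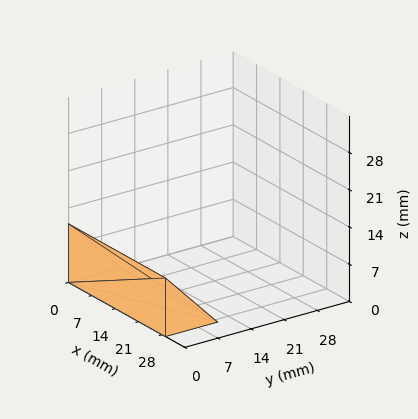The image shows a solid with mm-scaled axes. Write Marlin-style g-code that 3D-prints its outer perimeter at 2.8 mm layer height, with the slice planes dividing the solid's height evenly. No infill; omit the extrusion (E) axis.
Reading the render: the shape is a wedge (ramp): 29 × 11 mm base, rising to 11 mm along the y=0 edge and sloping linearly to z=0 at y=11 (dimensions read to the nearest mm from the axis ticks). For the g-code, the solid's height is divided into equal slices at the stated Δz and each level perimeter traced with G1 moves after a G0 lift.

; perimeter-only toolpath
G21 ; units = mm
G90 ; absolute positioning
G28 ; home
; layer 1
G0 Z2.8
G0 X0.0 Y0.0
G1 X29.0 Y0.0
G1 X29.0 Y8.2
G1 X0.0 Y8.2
G1 X0.0 Y0.0
; layer 2
G0 Z5.5
G0 X0.0 Y0.0
G1 X29.0 Y0.0
G1 X29.0 Y5.5
G1 X0.0 Y5.5
G1 X0.0 Y0.0
; layer 3
G0 Z8.2
G0 X0.0 Y0.0
G1 X29.0 Y0.0
G1 X29.0 Y2.8
G1 X0.0 Y2.8
G1 X0.0 Y0.0
M2 ; end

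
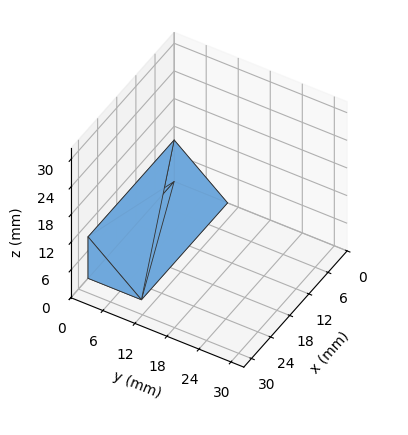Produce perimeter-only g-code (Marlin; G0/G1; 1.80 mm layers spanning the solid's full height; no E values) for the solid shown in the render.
Reading the render: the shape is a wedge (ramp): 27 × 10 mm base, rising to 9 mm along the y=0 edge and sloping linearly to z=0 at y=10 (dimensions read to the nearest mm from the axis ticks). For the g-code, the solid's height is divided into equal slices at the stated Δz and each level perimeter traced with G1 moves after a G0 lift.

; perimeter-only toolpath
G21 ; units = mm
G90 ; absolute positioning
G28 ; home
; layer 1
G0 Z1.80
G0 X0.00 Y0.00
G1 X27.00 Y0.00
G1 X27.00 Y8.00
G1 X0.00 Y8.00
G1 X0.00 Y0.00
; layer 2
G0 Z3.60
G0 X0.00 Y0.00
G1 X27.00 Y0.00
G1 X27.00 Y6.00
G1 X0.00 Y6.00
G1 X0.00 Y0.00
; layer 3
G0 Z5.40
G0 X0.00 Y0.00
G1 X27.00 Y0.00
G1 X27.00 Y4.00
G1 X0.00 Y4.00
G1 X0.00 Y0.00
; layer 4
G0 Z7.20
G0 X0.00 Y0.00
G1 X27.00 Y0.00
G1 X27.00 Y2.00
G1 X0.00 Y2.00
G1 X0.00 Y0.00
M2 ; end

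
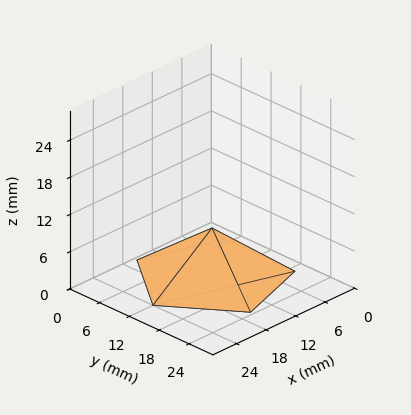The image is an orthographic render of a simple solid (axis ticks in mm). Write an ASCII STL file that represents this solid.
Reading the render: the shape is a regular 5-sided pyramid, base circumscribed radius ≈ 12 mm, apex at z ≈ 8 mm (dimensions read to the nearest mm from the axis ticks). For the STL, each face is triangulated and given an outward normal.

solid part
  facet normal 0.0000 0.0000 -1.0000
    outer loop
      vertex 2.292 19.053 0.000
      vertex 15.708 23.413 0.000
      vertex 24.000 12.000 0.000
    endloop
  endfacet
  facet normal 0.0000 0.0000 -1.0000
    outer loop
      vertex 2.292 4.947 0.000
      vertex 2.292 19.053 0.000
      vertex 24.000 12.000 0.000
    endloop
  endfacet
  facet normal 0.0000 0.0000 -1.0000
    outer loop
      vertex 15.708 0.587 0.000
      vertex 2.292 4.947 0.000
      vertex 24.000 12.000 0.000
    endloop
  endfacet
  facet normal 0.5145 0.3738 0.7717
    outer loop
      vertex 24.000 12.000 0.000
      vertex 15.708 23.413 0.000
      vertex 12.000 12.000 8.000
    endloop
  endfacet
  facet normal -0.1966 0.6048 0.7717
    outer loop
      vertex 15.708 23.413 0.000
      vertex 2.292 19.053 0.000
      vertex 12.000 12.000 8.000
    endloop
  endfacet
  facet normal -0.6360 0.0000 0.7717
    outer loop
      vertex 2.292 19.053 0.000
      vertex 2.292 4.947 0.000
      vertex 12.000 12.000 8.000
    endloop
  endfacet
  facet normal -0.1966 -0.6048 0.7717
    outer loop
      vertex 2.292 4.947 0.000
      vertex 15.708 0.587 0.000
      vertex 12.000 12.000 8.000
    endloop
  endfacet
  facet normal 0.5145 -0.3738 0.7717
    outer loop
      vertex 15.708 0.587 0.000
      vertex 24.000 12.000 0.000
      vertex 12.000 12.000 8.000
    endloop
  endfacet
endsolid part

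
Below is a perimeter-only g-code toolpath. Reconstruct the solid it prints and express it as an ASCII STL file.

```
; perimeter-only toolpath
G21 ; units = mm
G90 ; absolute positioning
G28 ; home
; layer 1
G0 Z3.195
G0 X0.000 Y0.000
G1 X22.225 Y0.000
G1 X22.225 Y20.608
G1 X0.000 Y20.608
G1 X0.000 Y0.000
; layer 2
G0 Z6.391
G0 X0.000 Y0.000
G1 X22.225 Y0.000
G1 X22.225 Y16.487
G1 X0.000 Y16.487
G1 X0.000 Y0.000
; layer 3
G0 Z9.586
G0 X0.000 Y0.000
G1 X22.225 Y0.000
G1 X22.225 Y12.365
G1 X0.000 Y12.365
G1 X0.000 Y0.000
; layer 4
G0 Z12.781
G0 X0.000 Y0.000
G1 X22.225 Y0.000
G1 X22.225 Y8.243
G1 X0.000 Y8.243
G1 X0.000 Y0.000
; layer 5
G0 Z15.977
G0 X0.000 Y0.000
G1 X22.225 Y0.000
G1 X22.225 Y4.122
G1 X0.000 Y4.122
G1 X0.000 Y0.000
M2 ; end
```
solid part
  facet normal 0.0000 0.0000 -1.0000
    outer loop
      vertex 22.225 24.730 0.000
      vertex 22.225 0.000 0.000
      vertex 0.000 0.000 0.000
    endloop
  endfacet
  facet normal 0.0000 0.0000 -1.0000
    outer loop
      vertex 0.000 24.730 0.000
      vertex 22.225 24.730 0.000
      vertex 0.000 0.000 0.000
    endloop
  endfacet
  facet normal 0.0000 -1.0000 0.0000
    outer loop
      vertex 0.000 0.000 0.000
      vertex 22.225 0.000 0.000
      vertex 22.225 0.000 19.172
    endloop
  endfacet
  facet normal 0.0000 -1.0000 0.0000
    outer loop
      vertex 0.000 0.000 0.000
      vertex 22.225 0.000 19.172
      vertex 0.000 0.000 19.172
    endloop
  endfacet
  facet normal 0.0000 0.6127 0.7903
    outer loop
      vertex 0.000 0.000 19.172
      vertex 22.225 0.000 19.172
      vertex 22.225 24.730 0.000
    endloop
  endfacet
  facet normal 0.0000 0.6127 0.7903
    outer loop
      vertex 0.000 0.000 19.172
      vertex 22.225 24.730 0.000
      vertex 0.000 24.730 0.000
    endloop
  endfacet
  facet normal -1.0000 0.0000 0.0000
    outer loop
      vertex 0.000 0.000 19.172
      vertex 0.000 24.730 0.000
      vertex 0.000 0.000 0.000
    endloop
  endfacet
  facet normal 1.0000 0.0000 0.0000
    outer loop
      vertex 22.225 0.000 0.000
      vertex 22.225 24.730 0.000
      vertex 22.225 0.000 19.172
    endloop
  endfacet
endsolid part

The G0 Z moves step by Δz≈3.195 mm. The G1 loops shrink linearly with z, so the solid tapers from its base footprint up to z≈19.2. Closing with a flat bottom cap and the tapered top and triangulating gives 8 facets — a wedge (ramp): 22.2 × 24.7 mm base, rising to 19.2 mm along the y=0 edge and sloping linearly to z=0 at y=24.7.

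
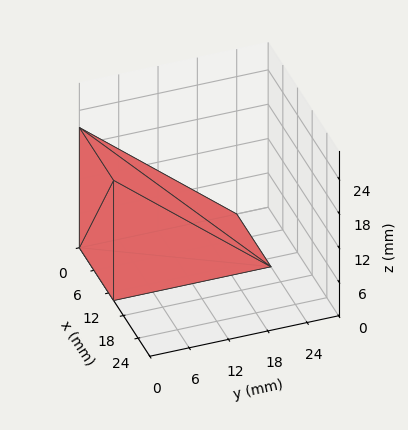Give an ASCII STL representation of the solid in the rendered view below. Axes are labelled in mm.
Reading the render: the shape is a wedge (ramp): 14 × 24 mm base, rising to 21 mm along the y=0 edge and sloping linearly to z=0 at y=24 (dimensions read to the nearest mm from the axis ticks). For the STL, each face is triangulated and given an outward normal.

solid part
  facet normal 0.0000 0.0000 -1.0000
    outer loop
      vertex 14.00 24.00 0.00
      vertex 14.00 0.00 0.00
      vertex 0.00 0.00 0.00
    endloop
  endfacet
  facet normal 0.0000 0.0000 -1.0000
    outer loop
      vertex 0.00 24.00 0.00
      vertex 14.00 24.00 0.00
      vertex 0.00 0.00 0.00
    endloop
  endfacet
  facet normal 0.0000 -1.0000 0.0000
    outer loop
      vertex 0.00 0.00 0.00
      vertex 14.00 0.00 0.00
      vertex 14.00 0.00 21.00
    endloop
  endfacet
  facet normal 0.0000 -1.0000 0.0000
    outer loop
      vertex 0.00 0.00 0.00
      vertex 14.00 0.00 21.00
      vertex 0.00 0.00 21.00
    endloop
  endfacet
  facet normal 0.0000 0.6585 0.7526
    outer loop
      vertex 0.00 0.00 21.00
      vertex 14.00 0.00 21.00
      vertex 14.00 24.00 0.00
    endloop
  endfacet
  facet normal 0.0000 0.6585 0.7526
    outer loop
      vertex 0.00 0.00 21.00
      vertex 14.00 24.00 0.00
      vertex 0.00 24.00 0.00
    endloop
  endfacet
  facet normal -1.0000 0.0000 0.0000
    outer loop
      vertex 0.00 0.00 21.00
      vertex 0.00 24.00 0.00
      vertex 0.00 0.00 0.00
    endloop
  endfacet
  facet normal 1.0000 0.0000 0.0000
    outer loop
      vertex 14.00 0.00 0.00
      vertex 14.00 24.00 0.00
      vertex 14.00 0.00 21.00
    endloop
  endfacet
endsolid part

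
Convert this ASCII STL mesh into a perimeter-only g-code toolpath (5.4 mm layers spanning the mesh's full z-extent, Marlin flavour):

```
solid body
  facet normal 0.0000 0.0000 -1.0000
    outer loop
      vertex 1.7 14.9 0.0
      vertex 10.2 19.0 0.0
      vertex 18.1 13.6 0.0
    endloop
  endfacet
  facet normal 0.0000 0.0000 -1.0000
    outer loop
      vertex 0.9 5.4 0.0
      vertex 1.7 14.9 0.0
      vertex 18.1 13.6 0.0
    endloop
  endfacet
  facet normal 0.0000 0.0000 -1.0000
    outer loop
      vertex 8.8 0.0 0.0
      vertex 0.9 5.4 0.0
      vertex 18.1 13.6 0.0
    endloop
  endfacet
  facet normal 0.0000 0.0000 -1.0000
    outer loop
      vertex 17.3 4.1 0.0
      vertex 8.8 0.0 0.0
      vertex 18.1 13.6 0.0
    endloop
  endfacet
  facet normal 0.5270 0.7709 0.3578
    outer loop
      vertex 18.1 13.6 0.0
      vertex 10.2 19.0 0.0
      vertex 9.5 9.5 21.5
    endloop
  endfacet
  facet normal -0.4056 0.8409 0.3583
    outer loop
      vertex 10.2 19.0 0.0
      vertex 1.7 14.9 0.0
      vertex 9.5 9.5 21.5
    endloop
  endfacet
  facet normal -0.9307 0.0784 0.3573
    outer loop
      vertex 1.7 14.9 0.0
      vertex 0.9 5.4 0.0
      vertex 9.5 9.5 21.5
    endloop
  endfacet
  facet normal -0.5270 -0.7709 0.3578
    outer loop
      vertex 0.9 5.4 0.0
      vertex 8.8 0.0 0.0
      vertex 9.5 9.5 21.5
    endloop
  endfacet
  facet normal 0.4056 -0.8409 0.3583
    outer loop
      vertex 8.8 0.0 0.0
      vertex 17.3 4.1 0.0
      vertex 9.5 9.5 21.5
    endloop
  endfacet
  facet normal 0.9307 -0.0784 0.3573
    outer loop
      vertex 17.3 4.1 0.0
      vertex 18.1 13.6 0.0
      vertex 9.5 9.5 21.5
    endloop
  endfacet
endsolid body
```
; perimeter-only toolpath
G21 ; units = mm
G90 ; absolute positioning
G28 ; home
; layer 1
G0 Z5.4
G0 X16.0 Y12.6
G1 X10.0 Y16.6
G1 X3.6 Y13.6
G1 X3.0 Y6.4
G1 X9.0 Y2.4
G1 X15.4 Y5.4
G1 X16.0 Y12.6
; layer 2
G0 Z10.8
G0 X13.8 Y11.6
G1 X9.8 Y14.2
G1 X5.6 Y12.2
G1 X5.2 Y7.5
G1 X9.2 Y4.8
G1 X13.4 Y6.8
G1 X13.8 Y11.6
; layer 3
G0 Z16.1
G0 X11.7 Y10.5
G1 X9.7 Y11.9
G1 X7.5 Y10.8
G1 X7.3 Y8.5
G1 X9.3 Y7.1
G1 X11.4 Y8.2
G1 X11.7 Y10.5
M2 ; end

The solid is a regular 6-sided pyramid, base circumscribed radius ≈ 9.5 mm, apex at z ≈ 21.5 mm. Slicing at Δz = 5.4 mm — 4 equal slices spanning the solid's height, so layer i sits at z = i·h/4 — gives 3 non-empty perimeters. Each is a 6-segment closed polygon; G0 lifts to the layer z and rapids to the start vertex, then G1 traces the edges. The cross-section shrinks linearly with z (the slice at the apex is degenerate and omitted).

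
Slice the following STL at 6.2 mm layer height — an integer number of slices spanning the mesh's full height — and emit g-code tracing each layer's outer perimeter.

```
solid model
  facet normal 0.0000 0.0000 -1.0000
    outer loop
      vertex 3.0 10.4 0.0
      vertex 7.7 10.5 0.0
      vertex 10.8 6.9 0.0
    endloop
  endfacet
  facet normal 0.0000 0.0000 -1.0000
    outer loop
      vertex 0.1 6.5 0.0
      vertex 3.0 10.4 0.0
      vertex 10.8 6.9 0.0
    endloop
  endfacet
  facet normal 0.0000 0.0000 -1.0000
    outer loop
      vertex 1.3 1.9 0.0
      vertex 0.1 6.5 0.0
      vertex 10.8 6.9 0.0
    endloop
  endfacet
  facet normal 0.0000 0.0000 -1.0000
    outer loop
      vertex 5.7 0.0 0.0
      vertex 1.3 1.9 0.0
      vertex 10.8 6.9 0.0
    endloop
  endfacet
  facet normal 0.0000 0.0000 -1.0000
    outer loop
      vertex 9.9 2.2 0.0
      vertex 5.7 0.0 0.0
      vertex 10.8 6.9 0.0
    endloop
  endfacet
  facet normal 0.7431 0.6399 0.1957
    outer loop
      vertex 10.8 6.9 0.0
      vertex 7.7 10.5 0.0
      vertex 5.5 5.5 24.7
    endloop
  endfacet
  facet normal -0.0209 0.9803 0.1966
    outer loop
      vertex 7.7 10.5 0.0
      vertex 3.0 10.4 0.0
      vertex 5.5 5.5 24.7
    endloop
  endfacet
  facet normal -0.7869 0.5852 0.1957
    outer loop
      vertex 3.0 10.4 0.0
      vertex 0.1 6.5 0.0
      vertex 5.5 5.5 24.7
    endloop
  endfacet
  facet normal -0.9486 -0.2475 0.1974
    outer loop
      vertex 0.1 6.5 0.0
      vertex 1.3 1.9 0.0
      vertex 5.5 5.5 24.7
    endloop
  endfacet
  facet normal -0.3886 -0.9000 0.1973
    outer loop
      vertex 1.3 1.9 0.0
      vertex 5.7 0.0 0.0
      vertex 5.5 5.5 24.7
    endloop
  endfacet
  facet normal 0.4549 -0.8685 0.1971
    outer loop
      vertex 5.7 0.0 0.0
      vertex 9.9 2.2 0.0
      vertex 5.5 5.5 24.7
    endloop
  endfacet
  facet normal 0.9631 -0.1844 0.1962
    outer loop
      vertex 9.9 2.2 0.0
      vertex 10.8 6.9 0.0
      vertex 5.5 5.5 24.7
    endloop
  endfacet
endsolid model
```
; perimeter-only toolpath
G21 ; units = mm
G90 ; absolute positioning
G28 ; home
; layer 1
G0 Z6.2
G0 X9.5 Y6.6
G1 X7.2 Y9.2
G1 X3.6 Y9.2
G1 X1.4 Y6.2
G1 X2.4 Y2.8
G1 X5.7 Y1.4
G1 X8.8 Y3.0
G1 X9.5 Y6.6
; layer 2
G0 Z12.3
G0 X8.2 Y6.2
G1 X6.6 Y8.0
G1 X4.2 Y8.0
G1 X2.8 Y6.0
G1 X3.4 Y3.7
G1 X5.6 Y2.8
G1 X7.7 Y3.9
G1 X8.2 Y6.2
; layer 3
G0 Z18.5
G0 X6.8 Y5.8
G1 X6.0 Y6.8
G1 X4.9 Y6.7
G1 X4.2 Y5.8
G1 X4.5 Y4.6
G1 X5.5 Y4.1
G1 X6.6 Y4.7
G1 X6.8 Y5.8
M2 ; end

The solid is a regular 7-sided pyramid, base circumscribed radius ≈ 5.5 mm, apex at z ≈ 24.7 mm. Slicing at Δz = 6.2 mm — 4 equal slices spanning the solid's height, so layer i sits at z = i·h/4 — gives 3 non-empty perimeters. Each is a 7-segment closed polygon; G0 lifts to the layer z and rapids to the start vertex, then G1 traces the edges. The cross-section shrinks linearly with z (the slice at the apex is degenerate and omitted).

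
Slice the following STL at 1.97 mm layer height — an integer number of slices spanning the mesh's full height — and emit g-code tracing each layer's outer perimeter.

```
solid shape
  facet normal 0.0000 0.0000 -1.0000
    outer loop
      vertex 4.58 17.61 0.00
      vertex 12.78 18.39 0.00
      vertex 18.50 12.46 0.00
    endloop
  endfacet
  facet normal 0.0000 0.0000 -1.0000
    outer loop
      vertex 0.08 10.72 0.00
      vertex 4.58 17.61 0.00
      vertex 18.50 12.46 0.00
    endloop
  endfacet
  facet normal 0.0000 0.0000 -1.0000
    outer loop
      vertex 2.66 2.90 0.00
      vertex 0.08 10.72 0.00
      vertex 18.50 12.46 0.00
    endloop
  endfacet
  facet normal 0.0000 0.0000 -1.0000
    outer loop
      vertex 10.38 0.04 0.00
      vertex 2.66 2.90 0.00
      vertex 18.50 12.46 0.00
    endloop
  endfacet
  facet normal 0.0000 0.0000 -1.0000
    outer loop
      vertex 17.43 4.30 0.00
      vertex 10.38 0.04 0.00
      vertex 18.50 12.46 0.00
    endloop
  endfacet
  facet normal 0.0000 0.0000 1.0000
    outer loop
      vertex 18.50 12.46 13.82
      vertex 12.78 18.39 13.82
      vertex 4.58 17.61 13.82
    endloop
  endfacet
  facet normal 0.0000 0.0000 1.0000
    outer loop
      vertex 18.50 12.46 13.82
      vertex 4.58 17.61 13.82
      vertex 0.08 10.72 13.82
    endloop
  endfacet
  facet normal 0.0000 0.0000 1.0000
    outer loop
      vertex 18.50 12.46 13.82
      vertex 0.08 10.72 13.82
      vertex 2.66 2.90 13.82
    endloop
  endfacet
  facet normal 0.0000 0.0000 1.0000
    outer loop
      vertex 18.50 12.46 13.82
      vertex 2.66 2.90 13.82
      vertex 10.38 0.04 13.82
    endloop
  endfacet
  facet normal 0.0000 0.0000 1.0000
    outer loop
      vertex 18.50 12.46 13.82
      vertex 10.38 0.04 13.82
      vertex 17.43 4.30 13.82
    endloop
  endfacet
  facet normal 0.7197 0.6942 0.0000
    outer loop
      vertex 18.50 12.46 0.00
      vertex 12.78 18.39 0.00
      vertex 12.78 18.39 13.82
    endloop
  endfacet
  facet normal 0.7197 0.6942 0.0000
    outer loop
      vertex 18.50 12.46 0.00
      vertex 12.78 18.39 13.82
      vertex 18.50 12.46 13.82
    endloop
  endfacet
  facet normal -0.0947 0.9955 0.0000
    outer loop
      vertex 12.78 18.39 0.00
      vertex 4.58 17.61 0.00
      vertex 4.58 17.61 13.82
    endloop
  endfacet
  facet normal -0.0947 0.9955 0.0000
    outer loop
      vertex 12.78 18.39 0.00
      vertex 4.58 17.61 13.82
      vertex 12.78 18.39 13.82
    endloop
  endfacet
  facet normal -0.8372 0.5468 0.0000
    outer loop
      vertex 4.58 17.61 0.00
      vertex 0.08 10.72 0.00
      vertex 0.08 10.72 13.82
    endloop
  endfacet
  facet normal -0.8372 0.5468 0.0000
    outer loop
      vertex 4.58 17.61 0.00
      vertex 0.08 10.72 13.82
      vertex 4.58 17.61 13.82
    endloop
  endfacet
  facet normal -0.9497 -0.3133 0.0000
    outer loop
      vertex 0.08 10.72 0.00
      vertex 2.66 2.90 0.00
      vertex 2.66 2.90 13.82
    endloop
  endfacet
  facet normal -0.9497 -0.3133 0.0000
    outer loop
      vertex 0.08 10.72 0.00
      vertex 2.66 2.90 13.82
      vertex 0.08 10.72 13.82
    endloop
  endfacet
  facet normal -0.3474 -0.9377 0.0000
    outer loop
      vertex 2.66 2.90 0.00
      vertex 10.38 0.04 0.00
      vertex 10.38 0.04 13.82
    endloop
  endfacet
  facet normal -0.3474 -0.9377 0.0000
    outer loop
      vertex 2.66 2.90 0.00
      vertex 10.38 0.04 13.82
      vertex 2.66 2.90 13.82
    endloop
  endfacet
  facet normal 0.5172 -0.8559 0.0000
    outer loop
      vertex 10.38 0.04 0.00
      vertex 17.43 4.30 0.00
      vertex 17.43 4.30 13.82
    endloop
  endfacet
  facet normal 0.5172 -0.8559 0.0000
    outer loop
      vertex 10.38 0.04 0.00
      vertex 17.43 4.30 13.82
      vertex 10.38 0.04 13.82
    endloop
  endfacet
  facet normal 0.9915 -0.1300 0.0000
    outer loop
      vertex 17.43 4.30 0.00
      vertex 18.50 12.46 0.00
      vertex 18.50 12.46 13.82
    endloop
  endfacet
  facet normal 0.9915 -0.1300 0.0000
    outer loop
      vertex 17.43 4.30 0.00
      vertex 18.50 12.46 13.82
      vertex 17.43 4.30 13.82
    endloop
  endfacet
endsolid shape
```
; perimeter-only toolpath
G21 ; units = mm
G90 ; absolute positioning
G28 ; home
; layer 1
G0 Z1.97
G0 X18.50 Y12.46
G1 X12.78 Y18.39
G1 X4.58 Y17.61
G1 X0.08 Y10.72
G1 X2.66 Y2.90
G1 X10.38 Y0.04
G1 X17.43 Y4.30
G1 X18.50 Y12.46
; layer 2
G0 Z3.95
G0 X18.50 Y12.46
G1 X12.78 Y18.39
G1 X4.58 Y17.61
G1 X0.08 Y10.72
G1 X2.66 Y2.90
G1 X10.38 Y0.04
G1 X17.43 Y4.30
G1 X18.50 Y12.46
; layer 3
G0 Z5.92
G0 X18.50 Y12.46
G1 X12.78 Y18.39
G1 X4.58 Y17.61
G1 X0.08 Y10.72
G1 X2.66 Y2.90
G1 X10.38 Y0.04
G1 X17.43 Y4.30
G1 X18.50 Y12.46
; layer 4
G0 Z7.90
G0 X18.50 Y12.46
G1 X12.78 Y18.39
G1 X4.58 Y17.61
G1 X0.08 Y10.72
G1 X2.66 Y2.90
G1 X10.38 Y0.04
G1 X17.43 Y4.30
G1 X18.50 Y12.46
; layer 5
G0 Z9.87
G0 X18.50 Y12.46
G1 X12.78 Y18.39
G1 X4.58 Y17.61
G1 X0.08 Y10.72
G1 X2.66 Y2.90
G1 X10.38 Y0.04
G1 X17.43 Y4.30
G1 X18.50 Y12.46
; layer 6
G0 Z11.85
G0 X18.50 Y12.46
G1 X12.78 Y18.39
G1 X4.58 Y17.61
G1 X0.08 Y10.72
G1 X2.66 Y2.90
G1 X10.38 Y0.04
G1 X17.43 Y4.30
G1 X18.50 Y12.46
; layer 7
G0 Z13.82
G0 X18.50 Y12.46
G1 X12.78 Y18.39
G1 X4.58 Y17.61
G1 X0.08 Y10.72
G1 X2.66 Y2.90
G1 X10.38 Y0.04
G1 X17.43 Y4.30
G1 X18.50 Y12.46
M2 ; end

The solid is a regular 7-sided prism (a cylinder approximated with 7 flat sides), circumscribed radius ≈ 9.49 mm, height ≈ 13.8 mm. Slicing at Δz = 1.97 mm — 7 equal slices spanning the solid's height, so layer i sits at z = i·h/7 — gives 7 non-empty perimeters. Each is a 7-segment closed polygon; G0 lifts to the layer z and rapids to the start vertex, then G1 traces the edges.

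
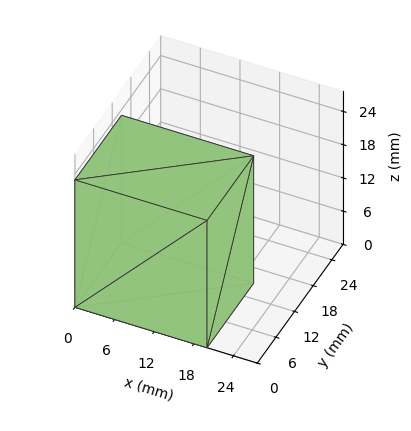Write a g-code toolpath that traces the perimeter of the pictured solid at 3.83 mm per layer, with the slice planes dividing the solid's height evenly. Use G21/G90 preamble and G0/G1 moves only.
Reading the render: the shape is a rectangular box, roughly 20 × 15 mm footprint and 23 mm tall (dimensions read to the nearest mm from the axis ticks). For the g-code, the solid's height is divided into equal slices at the stated Δz and each level perimeter traced with G1 moves after a G0 lift.

; perimeter-only toolpath
G21 ; units = mm
G90 ; absolute positioning
G28 ; home
; layer 1
G0 Z3.83
G0 X0.00 Y0.00
G1 X20.00 Y0.00
G1 X20.00 Y15.00
G1 X0.00 Y15.00
G1 X0.00 Y0.00
; layer 2
G0 Z7.67
G0 X0.00 Y0.00
G1 X20.00 Y0.00
G1 X20.00 Y15.00
G1 X0.00 Y15.00
G1 X0.00 Y0.00
; layer 3
G0 Z11.50
G0 X0.00 Y0.00
G1 X20.00 Y0.00
G1 X20.00 Y15.00
G1 X0.00 Y15.00
G1 X0.00 Y0.00
; layer 4
G0 Z15.33
G0 X0.00 Y0.00
G1 X20.00 Y0.00
G1 X20.00 Y15.00
G1 X0.00 Y15.00
G1 X0.00 Y0.00
; layer 5
G0 Z19.17
G0 X0.00 Y0.00
G1 X20.00 Y0.00
G1 X20.00 Y15.00
G1 X0.00 Y15.00
G1 X0.00 Y0.00
; layer 6
G0 Z23.00
G0 X0.00 Y0.00
G1 X20.00 Y0.00
G1 X20.00 Y15.00
G1 X0.00 Y15.00
G1 X0.00 Y0.00
M2 ; end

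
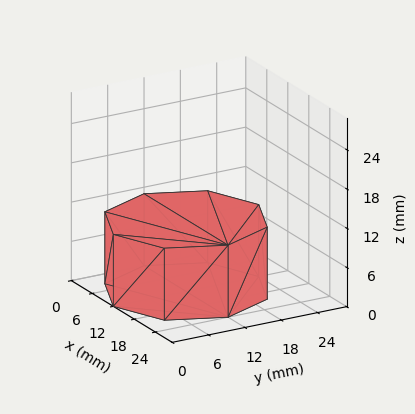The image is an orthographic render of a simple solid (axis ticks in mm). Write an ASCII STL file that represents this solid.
Reading the render: the shape is a regular 8-sided prism (a cylinder approximated with 8 flat sides), circumscribed radius ≈ 12 mm, height ≈ 11 mm (dimensions read to the nearest mm from the axis ticks). For the STL, each face is triangulated and given an outward normal.

solid part
  facet normal 0.0000 0.0000 -1.0000
    outer loop
      vertex 12.00 24.00 0.00
      vertex 20.49 20.49 0.00
      vertex 24.00 12.00 0.00
    endloop
  endfacet
  facet normal 0.0000 0.0000 -1.0000
    outer loop
      vertex 3.51 20.49 0.00
      vertex 12.00 24.00 0.00
      vertex 24.00 12.00 0.00
    endloop
  endfacet
  facet normal 0.0000 0.0000 -1.0000
    outer loop
      vertex 0.00 12.00 0.00
      vertex 3.51 20.49 0.00
      vertex 24.00 12.00 0.00
    endloop
  endfacet
  facet normal 0.0000 0.0000 -1.0000
    outer loop
      vertex 3.51 3.51 0.00
      vertex 0.00 12.00 0.00
      vertex 24.00 12.00 0.00
    endloop
  endfacet
  facet normal 0.0000 0.0000 -1.0000
    outer loop
      vertex 12.00 0.00 0.00
      vertex 3.51 3.51 0.00
      vertex 24.00 12.00 0.00
    endloop
  endfacet
  facet normal 0.0000 0.0000 -1.0000
    outer loop
      vertex 20.49 3.51 0.00
      vertex 12.00 0.00 0.00
      vertex 24.00 12.00 0.00
    endloop
  endfacet
  facet normal 0.0000 0.0000 1.0000
    outer loop
      vertex 24.00 12.00 11.00
      vertex 20.49 20.49 11.00
      vertex 12.00 24.00 11.00
    endloop
  endfacet
  facet normal 0.0000 0.0000 1.0000
    outer loop
      vertex 24.00 12.00 11.00
      vertex 12.00 24.00 11.00
      vertex 3.51 20.49 11.00
    endloop
  endfacet
  facet normal 0.0000 0.0000 1.0000
    outer loop
      vertex 24.00 12.00 11.00
      vertex 3.51 20.49 11.00
      vertex 0.00 12.00 11.00
    endloop
  endfacet
  facet normal 0.0000 0.0000 1.0000
    outer loop
      vertex 24.00 12.00 11.00
      vertex 0.00 12.00 11.00
      vertex 3.51 3.51 11.00
    endloop
  endfacet
  facet normal 0.0000 0.0000 1.0000
    outer loop
      vertex 24.00 12.00 11.00
      vertex 3.51 3.51 11.00
      vertex 12.00 0.00 11.00
    endloop
  endfacet
  facet normal 0.0000 0.0000 1.0000
    outer loop
      vertex 24.00 12.00 11.00
      vertex 12.00 0.00 11.00
      vertex 20.49 3.51 11.00
    endloop
  endfacet
  facet normal 0.9241 0.3821 0.0000
    outer loop
      vertex 24.00 12.00 0.00
      vertex 20.49 20.49 0.00
      vertex 20.49 20.49 11.00
    endloop
  endfacet
  facet normal 0.9241 0.3821 0.0000
    outer loop
      vertex 24.00 12.00 0.00
      vertex 20.49 20.49 11.00
      vertex 24.00 12.00 11.00
    endloop
  endfacet
  facet normal 0.3821 0.9241 0.0000
    outer loop
      vertex 20.49 20.49 0.00
      vertex 12.00 24.00 0.00
      vertex 12.00 24.00 11.00
    endloop
  endfacet
  facet normal 0.3821 0.9241 0.0000
    outer loop
      vertex 20.49 20.49 0.00
      vertex 12.00 24.00 11.00
      vertex 20.49 20.49 11.00
    endloop
  endfacet
  facet normal -0.3821 0.9241 0.0000
    outer loop
      vertex 12.00 24.00 0.00
      vertex 3.51 20.49 0.00
      vertex 3.51 20.49 11.00
    endloop
  endfacet
  facet normal -0.3821 0.9241 0.0000
    outer loop
      vertex 12.00 24.00 0.00
      vertex 3.51 20.49 11.00
      vertex 12.00 24.00 11.00
    endloop
  endfacet
  facet normal -0.9241 0.3821 0.0000
    outer loop
      vertex 3.51 20.49 0.00
      vertex 0.00 12.00 0.00
      vertex 0.00 12.00 11.00
    endloop
  endfacet
  facet normal -0.9241 0.3821 0.0000
    outer loop
      vertex 3.51 20.49 0.00
      vertex 0.00 12.00 11.00
      vertex 3.51 20.49 11.00
    endloop
  endfacet
  facet normal -0.9241 -0.3821 0.0000
    outer loop
      vertex 0.00 12.00 0.00
      vertex 3.51 3.51 0.00
      vertex 3.51 3.51 11.00
    endloop
  endfacet
  facet normal -0.9241 -0.3821 0.0000
    outer loop
      vertex 0.00 12.00 0.00
      vertex 3.51 3.51 11.00
      vertex 0.00 12.00 11.00
    endloop
  endfacet
  facet normal -0.3821 -0.9241 0.0000
    outer loop
      vertex 3.51 3.51 0.00
      vertex 12.00 0.00 0.00
      vertex 12.00 0.00 11.00
    endloop
  endfacet
  facet normal -0.3821 -0.9241 0.0000
    outer loop
      vertex 3.51 3.51 0.00
      vertex 12.00 0.00 11.00
      vertex 3.51 3.51 11.00
    endloop
  endfacet
  facet normal 0.3821 -0.9241 0.0000
    outer loop
      vertex 12.00 0.00 0.00
      vertex 20.49 3.51 0.00
      vertex 20.49 3.51 11.00
    endloop
  endfacet
  facet normal 0.3821 -0.9241 0.0000
    outer loop
      vertex 12.00 0.00 0.00
      vertex 20.49 3.51 11.00
      vertex 12.00 0.00 11.00
    endloop
  endfacet
  facet normal 0.9241 -0.3821 0.0000
    outer loop
      vertex 20.49 3.51 0.00
      vertex 24.00 12.00 0.00
      vertex 24.00 12.00 11.00
    endloop
  endfacet
  facet normal 0.9241 -0.3821 0.0000
    outer loop
      vertex 20.49 3.51 0.00
      vertex 24.00 12.00 11.00
      vertex 20.49 3.51 11.00
    endloop
  endfacet
endsolid part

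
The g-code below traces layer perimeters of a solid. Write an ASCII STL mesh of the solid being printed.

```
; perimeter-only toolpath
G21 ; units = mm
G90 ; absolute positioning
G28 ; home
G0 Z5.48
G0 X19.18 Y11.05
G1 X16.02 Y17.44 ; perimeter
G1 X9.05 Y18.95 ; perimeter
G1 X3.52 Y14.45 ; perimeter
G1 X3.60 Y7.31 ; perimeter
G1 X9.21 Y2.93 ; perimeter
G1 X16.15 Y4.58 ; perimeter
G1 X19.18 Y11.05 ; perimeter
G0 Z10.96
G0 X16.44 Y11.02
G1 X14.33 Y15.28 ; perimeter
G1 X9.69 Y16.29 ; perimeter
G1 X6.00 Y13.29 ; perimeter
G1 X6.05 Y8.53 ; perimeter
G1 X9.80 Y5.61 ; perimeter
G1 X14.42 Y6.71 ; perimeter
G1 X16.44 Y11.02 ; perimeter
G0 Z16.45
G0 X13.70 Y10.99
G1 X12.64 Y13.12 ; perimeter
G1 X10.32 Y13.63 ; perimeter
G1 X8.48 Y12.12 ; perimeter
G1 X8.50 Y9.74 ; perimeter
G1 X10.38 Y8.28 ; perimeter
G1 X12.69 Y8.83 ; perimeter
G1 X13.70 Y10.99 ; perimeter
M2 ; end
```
solid part
  facet normal 0.0000 0.0000 -1.0000
    outer loop
      vertex 8.41 21.62 0.00
      vertex 17.70 19.60 0.00
      vertex 21.92 11.08 0.00
    endloop
  endfacet
  facet normal 0.0000 0.0000 -1.0000
    outer loop
      vertex 1.04 15.61 0.00
      vertex 8.41 21.62 0.00
      vertex 21.92 11.08 0.00
    endloop
  endfacet
  facet normal 0.0000 0.0000 -1.0000
    outer loop
      vertex 1.14 6.10 0.00
      vertex 1.04 15.61 0.00
      vertex 21.92 11.08 0.00
    endloop
  endfacet
  facet normal 0.0000 0.0000 -1.0000
    outer loop
      vertex 8.63 0.25 0.00
      vertex 1.14 6.10 0.00
      vertex 21.92 11.08 0.00
    endloop
  endfacet
  facet normal 0.0000 0.0000 -1.0000
    outer loop
      vertex 17.88 2.46 0.00
      vertex 8.63 0.25 0.00
      vertex 21.92 11.08 0.00
    endloop
  endfacet
  facet normal 0.8171 0.4047 0.4106
    outer loop
      vertex 21.92 11.08 0.00
      vertex 17.70 19.60 0.00
      vertex 10.96 10.96 21.93
    endloop
  endfacet
  facet normal 0.1937 0.8910 0.4106
    outer loop
      vertex 17.70 19.60 0.00
      vertex 8.41 21.62 0.00
      vertex 10.96 10.96 21.93
    endloop
  endfacet
  facet normal -0.5763 0.7067 0.4105
    outer loop
      vertex 8.41 21.62 0.00
      vertex 1.04 15.61 0.00
      vertex 10.96 10.96 21.93
    endloop
  endfacet
  facet normal -0.9118 -0.0096 0.4104
    outer loop
      vertex 1.04 15.61 0.00
      vertex 1.14 6.10 0.00
      vertex 10.96 10.96 21.93
    endloop
  endfacet
  facet normal -0.5613 -0.7186 0.4106
    outer loop
      vertex 1.14 6.10 0.00
      vertex 8.63 0.25 0.00
      vertex 10.96 10.96 21.93
    endloop
  endfacet
  facet normal 0.2119 -0.8869 0.4106
    outer loop
      vertex 8.63 0.25 0.00
      vertex 17.88 2.46 0.00
      vertex 10.96 10.96 21.93
    endloop
  endfacet
  facet normal 0.8257 -0.3870 0.4105
    outer loop
      vertex 17.88 2.46 0.00
      vertex 21.92 11.08 0.00
      vertex 10.96 10.96 21.93
    endloop
  endfacet
endsolid part

The G0 Z moves step by Δz≈5.48 mm. The G1 loops shrink linearly with z, so the solid tapers from its base footprint up to z≈21.9. Closing with a flat bottom cap and the tapered top and triangulating gives 12 facets — a regular 7-sided pyramid, base circumscribed radius ≈ 11 mm, apex at z ≈ 21.9 mm.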